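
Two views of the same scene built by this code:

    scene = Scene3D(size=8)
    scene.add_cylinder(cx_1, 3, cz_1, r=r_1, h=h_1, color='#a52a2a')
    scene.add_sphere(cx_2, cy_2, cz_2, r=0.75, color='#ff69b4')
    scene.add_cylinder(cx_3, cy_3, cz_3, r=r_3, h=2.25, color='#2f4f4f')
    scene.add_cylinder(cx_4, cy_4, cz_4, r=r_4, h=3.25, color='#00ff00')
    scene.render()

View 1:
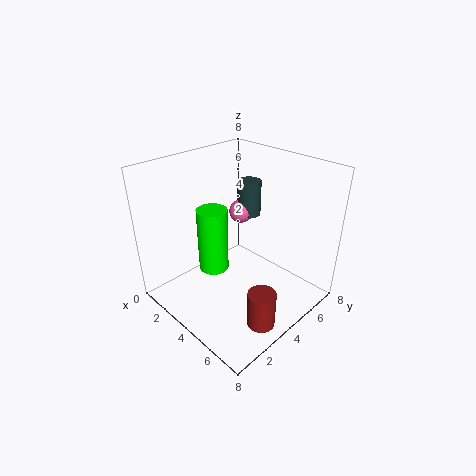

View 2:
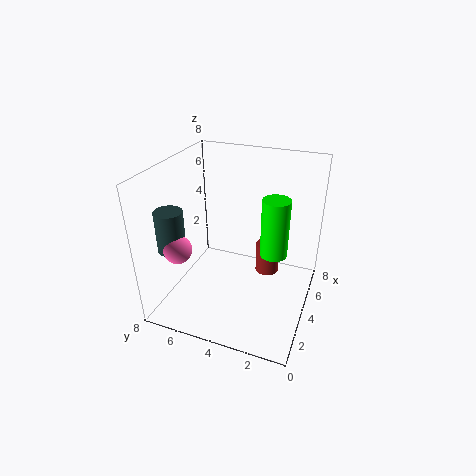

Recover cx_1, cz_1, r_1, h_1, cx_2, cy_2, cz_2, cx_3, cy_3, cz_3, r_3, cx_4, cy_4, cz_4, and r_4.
cx_1 = 6.75, cz_1 = 0.25, r_1 = 0.75, h_1 = 2, cx_2 = 1.75, cy_2 = 6.5, cz_2 = 4, cx_3 = 2, cy_3 = 7, cz_3 = 3.75, r_3 = 0.75, cx_4 = 4.25, cy_4 = 2, cz_4 = 3.25, r_4 = 0.75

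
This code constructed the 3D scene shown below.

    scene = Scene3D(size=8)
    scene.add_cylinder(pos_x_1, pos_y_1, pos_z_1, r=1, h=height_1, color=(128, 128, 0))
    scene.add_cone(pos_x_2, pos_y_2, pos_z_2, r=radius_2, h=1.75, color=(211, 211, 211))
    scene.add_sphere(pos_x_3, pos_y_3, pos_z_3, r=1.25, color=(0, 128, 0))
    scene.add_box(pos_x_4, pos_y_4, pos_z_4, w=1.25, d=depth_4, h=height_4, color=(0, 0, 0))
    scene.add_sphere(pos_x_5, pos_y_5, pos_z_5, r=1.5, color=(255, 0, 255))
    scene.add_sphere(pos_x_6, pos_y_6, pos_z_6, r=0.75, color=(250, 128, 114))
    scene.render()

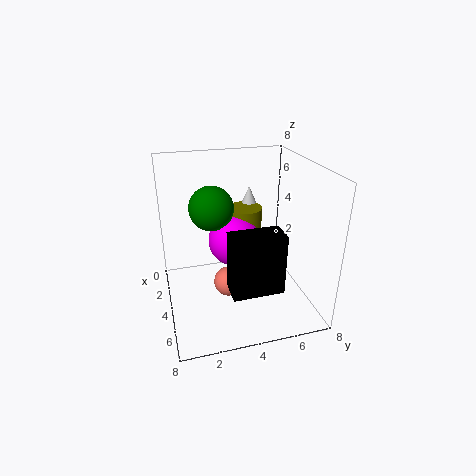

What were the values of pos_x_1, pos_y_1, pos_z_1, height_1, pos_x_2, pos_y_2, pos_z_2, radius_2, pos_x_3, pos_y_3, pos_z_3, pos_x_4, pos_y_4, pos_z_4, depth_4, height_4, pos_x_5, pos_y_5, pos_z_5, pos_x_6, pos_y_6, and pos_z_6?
pos_x_1 = 2.75, pos_y_1 = 4.75, pos_z_1 = 3.75, height_1 = 1.5, pos_x_2 = 2, pos_y_2 = 5.25, pos_z_2 = 4.5, radius_2 = 0.75, pos_x_3 = 3, pos_y_3 = 2.75, pos_z_3 = 5.5, pos_x_4 = 6.5, pos_y_4 = 2.75, pos_z_4 = 2.75, depth_4 = 2.5, height_4 = 3, pos_x_5 = 3.25, pos_y_5 = 4, pos_z_5 = 3.5, pos_x_6 = 5.75, pos_y_6 = 3, pos_z_6 = 2.5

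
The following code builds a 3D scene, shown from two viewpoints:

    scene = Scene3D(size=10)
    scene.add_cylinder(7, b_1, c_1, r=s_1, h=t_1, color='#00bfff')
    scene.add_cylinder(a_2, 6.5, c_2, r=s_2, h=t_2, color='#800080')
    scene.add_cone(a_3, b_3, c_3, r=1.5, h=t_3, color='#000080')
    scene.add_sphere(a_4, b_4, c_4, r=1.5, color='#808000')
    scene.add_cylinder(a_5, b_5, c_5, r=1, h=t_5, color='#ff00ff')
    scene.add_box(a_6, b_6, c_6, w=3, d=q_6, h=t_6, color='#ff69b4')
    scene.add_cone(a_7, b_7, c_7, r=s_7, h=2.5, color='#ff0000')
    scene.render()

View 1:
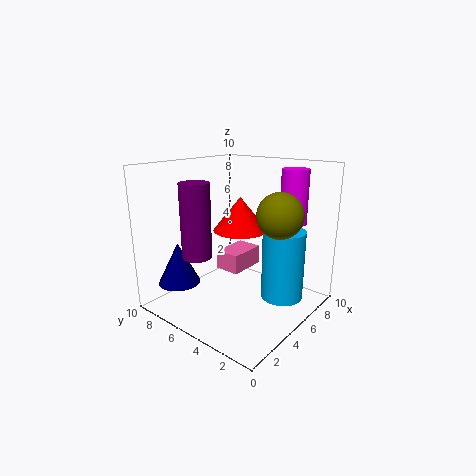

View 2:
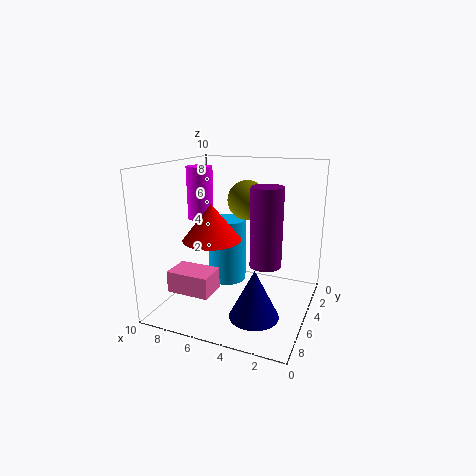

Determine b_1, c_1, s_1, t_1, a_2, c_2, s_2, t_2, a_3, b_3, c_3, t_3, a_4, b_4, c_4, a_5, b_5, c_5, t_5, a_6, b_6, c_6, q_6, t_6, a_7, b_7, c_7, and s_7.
b_1 = 2.5; c_1 = 0.5; s_1 = 1.5; t_1 = 5; a_2 = 2.5; c_2 = 4; s_2 = 1; t_2 = 5; a_3 = 2.5; b_3 = 8.5; c_3 = 1.5; t_3 = 3; a_4 = 5.5; b_4 = 2; c_4 = 7; a_5 = 9; b_5 = 3; c_5 = 5.5; t_5 = 4; a_6 = 6; b_6 = 6; c_6 = 1.5; q_6 = 2; t_6 = 1.5; a_7 = 6.5; b_7 = 6; c_7 = 5; s_7 = 2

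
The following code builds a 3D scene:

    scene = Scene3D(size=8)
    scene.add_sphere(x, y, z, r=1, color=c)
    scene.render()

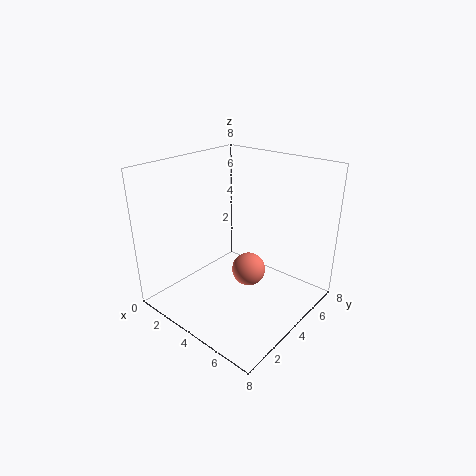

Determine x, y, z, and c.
x = 4
y = 5
z = 1.5
c = 'salmon'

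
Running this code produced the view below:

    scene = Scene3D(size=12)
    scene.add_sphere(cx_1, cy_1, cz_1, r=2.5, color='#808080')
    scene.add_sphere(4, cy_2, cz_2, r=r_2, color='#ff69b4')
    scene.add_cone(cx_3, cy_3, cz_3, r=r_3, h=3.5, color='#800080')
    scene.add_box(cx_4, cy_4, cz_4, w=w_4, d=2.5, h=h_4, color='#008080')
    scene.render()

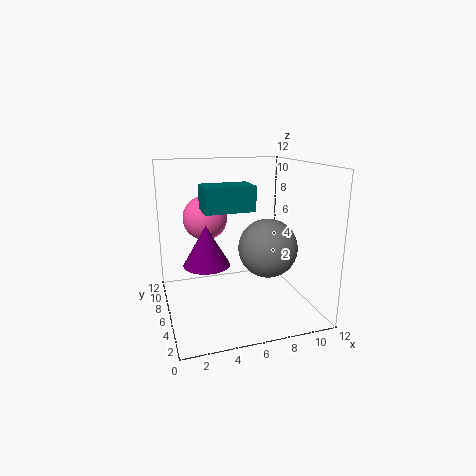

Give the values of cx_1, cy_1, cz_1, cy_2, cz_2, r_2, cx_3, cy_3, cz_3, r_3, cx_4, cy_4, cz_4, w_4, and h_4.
cx_1 = 8.5, cy_1 = 5.5, cz_1 = 5, cy_2 = 9.5, cz_2 = 7, r_2 = 2, cx_3 = 3.5, cy_3 = 7, cz_3 = 3.5, r_3 = 2, cx_4 = 3, cy_4 = 4.5, cz_4 = 8.5, w_4 = 4, h_4 = 2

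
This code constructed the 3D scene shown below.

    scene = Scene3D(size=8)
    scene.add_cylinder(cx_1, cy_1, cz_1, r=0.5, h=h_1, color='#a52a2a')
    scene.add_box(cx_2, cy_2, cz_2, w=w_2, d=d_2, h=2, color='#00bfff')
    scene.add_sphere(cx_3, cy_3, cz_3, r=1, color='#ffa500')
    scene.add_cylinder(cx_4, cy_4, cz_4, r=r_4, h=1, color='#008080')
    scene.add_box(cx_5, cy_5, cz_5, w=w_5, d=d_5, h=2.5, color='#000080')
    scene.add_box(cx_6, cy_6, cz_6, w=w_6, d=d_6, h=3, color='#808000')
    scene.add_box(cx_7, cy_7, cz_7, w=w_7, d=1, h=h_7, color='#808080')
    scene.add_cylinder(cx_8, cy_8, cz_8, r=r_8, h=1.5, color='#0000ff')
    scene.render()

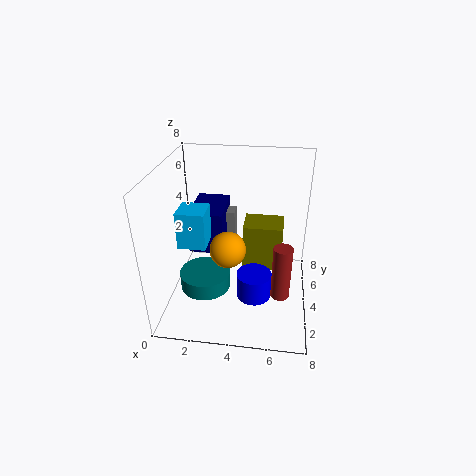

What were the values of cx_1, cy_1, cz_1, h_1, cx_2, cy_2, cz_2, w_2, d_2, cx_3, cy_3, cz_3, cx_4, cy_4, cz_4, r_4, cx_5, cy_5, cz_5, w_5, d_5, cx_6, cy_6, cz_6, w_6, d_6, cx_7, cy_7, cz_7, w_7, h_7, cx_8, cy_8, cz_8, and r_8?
cx_1 = 6.5, cy_1 = 2.5, cz_1 = 1.5, h_1 = 3, cx_2 = 1, cy_2 = 2.5, cz_2 = 4, w_2 = 1.5, d_2 = 1.5, cx_3 = 3.5, cy_3 = 3.5, cz_3 = 3.5, cx_4 = 2, cy_4 = 4, cz_4 = 0.5, r_4 = 1.5, cx_5 = 1, cy_5 = 4.5, cz_5 = 2.5, w_5 = 2, d_5 = 3, cx_6 = 4, cy_6 = 6, cz_6 = 0.5, w_6 = 2.5, d_6 = 2, cx_7 = 2.5, cy_7 = 6, cz_7 = 1.5, w_7 = 1, h_7 = 3, cx_8 = 5, cy_8 = 3.5, cz_8 = 0.5, r_8 = 1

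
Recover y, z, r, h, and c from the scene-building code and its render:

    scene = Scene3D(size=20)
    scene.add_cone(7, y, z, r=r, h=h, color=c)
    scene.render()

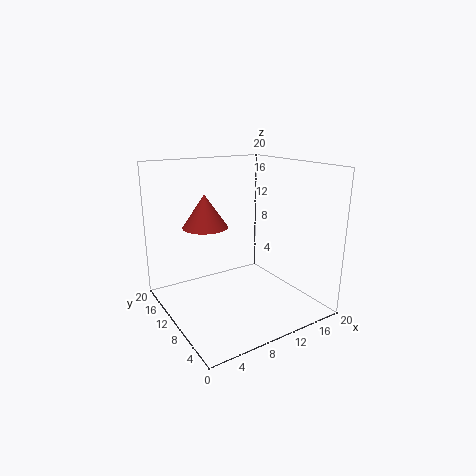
y = 14
z = 11
r = 3.25
h = 4.75
c = 'brown'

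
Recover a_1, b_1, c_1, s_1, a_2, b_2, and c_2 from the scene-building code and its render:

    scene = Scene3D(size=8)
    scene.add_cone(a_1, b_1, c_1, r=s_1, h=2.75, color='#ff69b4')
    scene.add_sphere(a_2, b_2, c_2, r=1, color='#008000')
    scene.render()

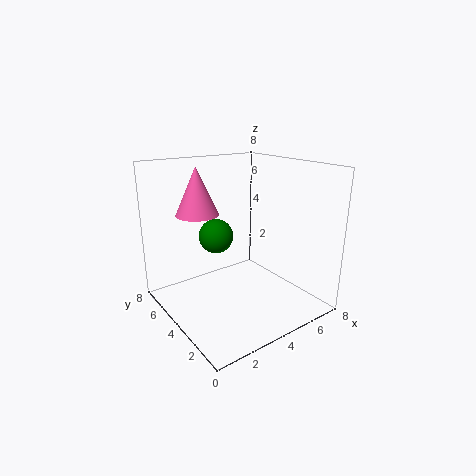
a_1 = 2.75, b_1 = 6.25, c_1 = 5, s_1 = 1.25, a_2 = 3.5, b_2 = 5.5, c_2 = 3.75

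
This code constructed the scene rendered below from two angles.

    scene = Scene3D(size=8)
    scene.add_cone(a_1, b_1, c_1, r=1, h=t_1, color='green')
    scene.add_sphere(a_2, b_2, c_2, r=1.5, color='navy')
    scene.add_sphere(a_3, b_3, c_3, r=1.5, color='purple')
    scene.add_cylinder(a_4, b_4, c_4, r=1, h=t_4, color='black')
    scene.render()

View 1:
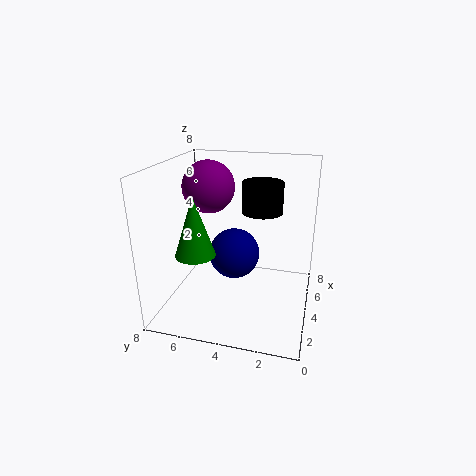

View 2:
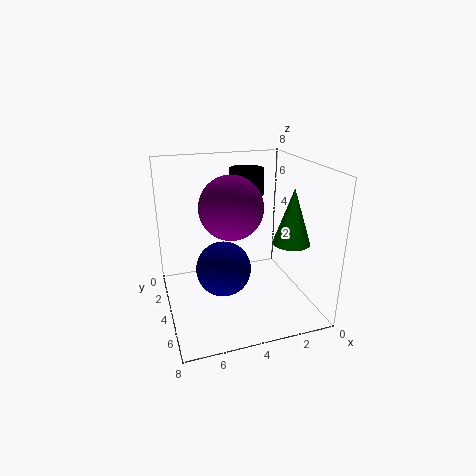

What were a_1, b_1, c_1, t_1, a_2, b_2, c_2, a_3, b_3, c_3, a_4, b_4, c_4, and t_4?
a_1 = 1.5, b_1 = 5.5, c_1 = 4, t_1 = 3, a_2 = 5, b_2 = 4.5, c_2 = 2.5, a_3 = 5, b_3 = 6, c_3 = 6.5, a_4 = 3, b_4 = 2.5, c_4 = 6, t_4 = 1.5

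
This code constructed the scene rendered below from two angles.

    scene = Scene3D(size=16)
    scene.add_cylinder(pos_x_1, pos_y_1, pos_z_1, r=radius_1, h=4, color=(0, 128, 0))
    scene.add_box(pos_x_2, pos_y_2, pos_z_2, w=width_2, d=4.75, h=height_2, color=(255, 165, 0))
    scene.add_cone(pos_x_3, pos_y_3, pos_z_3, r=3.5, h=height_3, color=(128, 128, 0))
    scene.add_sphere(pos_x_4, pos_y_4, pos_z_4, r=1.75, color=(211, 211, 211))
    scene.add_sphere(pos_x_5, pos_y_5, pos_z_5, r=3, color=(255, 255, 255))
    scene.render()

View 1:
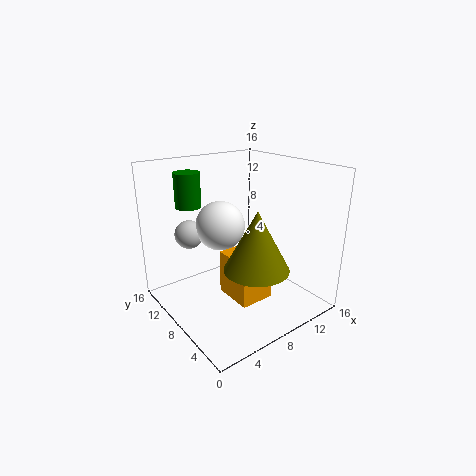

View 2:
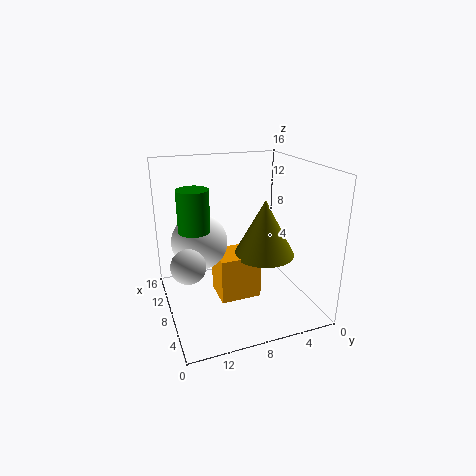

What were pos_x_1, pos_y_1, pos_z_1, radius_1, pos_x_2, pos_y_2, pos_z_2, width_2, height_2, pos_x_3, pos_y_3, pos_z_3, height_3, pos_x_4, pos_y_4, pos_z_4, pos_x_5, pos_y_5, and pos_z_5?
pos_x_1 = 5; pos_y_1 = 13.5; pos_z_1 = 10.75; radius_1 = 1.5; pos_x_2 = 7; pos_y_2 = 5.5; pos_z_2 = 0.5; width_2 = 4; height_2 = 5.25; pos_x_3 = 8; pos_y_3 = 4.75; pos_z_3 = 5.5; height_3 = 6.5; pos_x_4 = 5.25; pos_y_4 = 14.25; pos_z_4 = 7; pos_x_5 = 8.5; pos_y_5 = 12.25; pos_z_5 = 8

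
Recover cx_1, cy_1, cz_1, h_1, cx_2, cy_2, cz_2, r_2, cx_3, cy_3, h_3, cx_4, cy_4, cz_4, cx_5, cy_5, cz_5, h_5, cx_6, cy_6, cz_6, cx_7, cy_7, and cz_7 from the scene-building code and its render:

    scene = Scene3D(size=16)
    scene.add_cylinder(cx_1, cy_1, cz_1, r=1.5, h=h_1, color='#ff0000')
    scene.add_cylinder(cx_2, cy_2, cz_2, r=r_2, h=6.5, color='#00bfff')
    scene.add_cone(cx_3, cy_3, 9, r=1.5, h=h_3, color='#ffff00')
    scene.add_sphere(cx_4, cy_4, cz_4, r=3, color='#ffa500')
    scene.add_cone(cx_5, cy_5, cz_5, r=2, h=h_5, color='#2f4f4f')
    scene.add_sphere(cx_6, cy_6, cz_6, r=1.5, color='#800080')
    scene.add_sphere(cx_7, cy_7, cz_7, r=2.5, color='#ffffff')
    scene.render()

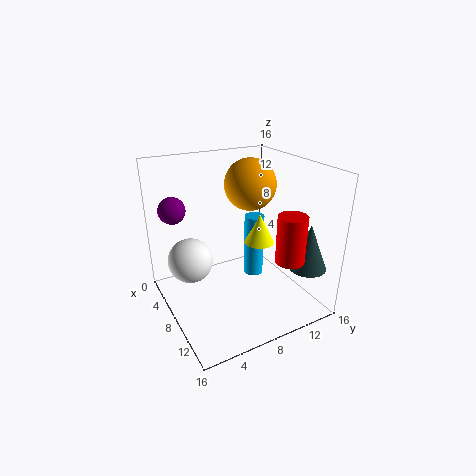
cx_1 = 13.5; cy_1 = 11; cz_1 = 7; h_1 = 5; cx_2 = 10.5; cy_2 = 8.5; cz_2 = 5; r_2 = 1; cx_3 = 11.5; cy_3 = 8.5; h_3 = 3; cx_4 = 5.5; cy_4 = 11; cz_4 = 13; cx_5 = 13.5; cy_5 = 13.5; cz_5 = 5.5; h_5 = 5; cx_6 = 4; cy_6 = 2; cz_6 = 11; cx_7 = 6; cy_7 = 3; cz_7 = 5.5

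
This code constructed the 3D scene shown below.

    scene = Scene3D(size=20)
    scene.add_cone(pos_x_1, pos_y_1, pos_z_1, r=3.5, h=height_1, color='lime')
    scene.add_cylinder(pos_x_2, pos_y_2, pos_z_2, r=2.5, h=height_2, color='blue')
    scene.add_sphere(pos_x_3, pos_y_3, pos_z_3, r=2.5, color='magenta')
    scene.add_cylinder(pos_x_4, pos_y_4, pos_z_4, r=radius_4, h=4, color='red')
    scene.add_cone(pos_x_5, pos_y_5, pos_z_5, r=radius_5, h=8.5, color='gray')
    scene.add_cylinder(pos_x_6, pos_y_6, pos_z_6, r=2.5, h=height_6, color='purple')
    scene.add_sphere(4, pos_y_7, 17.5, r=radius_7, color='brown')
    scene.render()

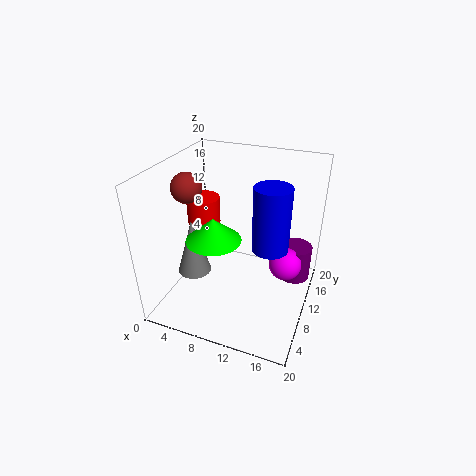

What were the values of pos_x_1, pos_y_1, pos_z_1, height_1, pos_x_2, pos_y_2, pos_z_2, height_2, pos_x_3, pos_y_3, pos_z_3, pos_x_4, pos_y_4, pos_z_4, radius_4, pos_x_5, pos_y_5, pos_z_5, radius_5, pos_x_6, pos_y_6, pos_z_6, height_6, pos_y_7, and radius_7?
pos_x_1 = 8.5; pos_y_1 = 5.5; pos_z_1 = 12; height_1 = 3; pos_x_2 = 14.5; pos_y_2 = 10.5; pos_z_2 = 9; height_2 = 9; pos_x_3 = 16; pos_y_3 = 14.5; pos_z_3 = 4; pos_x_4 = 3; pos_y_4 = 13.5; pos_z_4 = 9.5; radius_4 = 2.5; pos_x_5 = 3; pos_y_5 = 9.5; pos_z_5 = 3; radius_5 = 2.5; pos_x_6 = 17; pos_y_6 = 17; pos_z_6 = 0.5; height_6 = 5.5; pos_y_7 = 7.5; radius_7 = 2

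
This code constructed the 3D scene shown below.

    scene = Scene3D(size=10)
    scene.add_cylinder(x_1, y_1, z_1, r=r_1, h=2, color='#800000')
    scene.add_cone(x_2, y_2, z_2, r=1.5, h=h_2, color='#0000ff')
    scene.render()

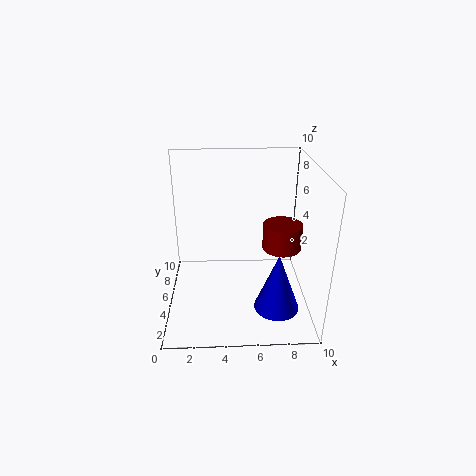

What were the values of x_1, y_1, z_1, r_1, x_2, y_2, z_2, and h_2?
x_1 = 8.5, y_1 = 7, z_1 = 3, r_1 = 1.5, x_2 = 7.5, y_2 = 2.5, z_2 = 1, h_2 = 4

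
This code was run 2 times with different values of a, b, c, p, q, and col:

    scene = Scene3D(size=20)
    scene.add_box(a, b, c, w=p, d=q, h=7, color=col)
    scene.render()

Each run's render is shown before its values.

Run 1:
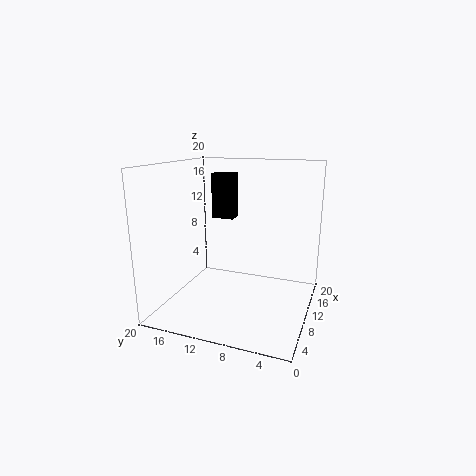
a = 15.5; b = 13; c = 11; p = 2.5; q = 3.5; col = 'black'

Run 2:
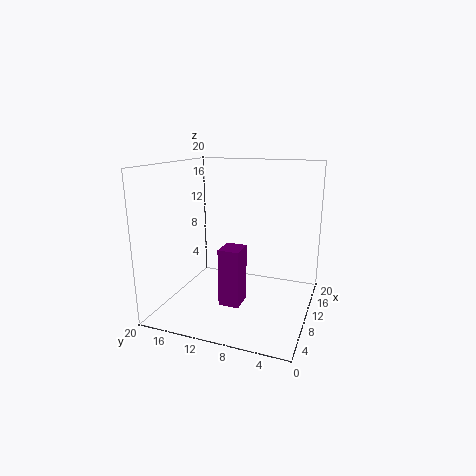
a = 2; b = 7; c = 4; p = 3; q = 2.5; col = 'purple'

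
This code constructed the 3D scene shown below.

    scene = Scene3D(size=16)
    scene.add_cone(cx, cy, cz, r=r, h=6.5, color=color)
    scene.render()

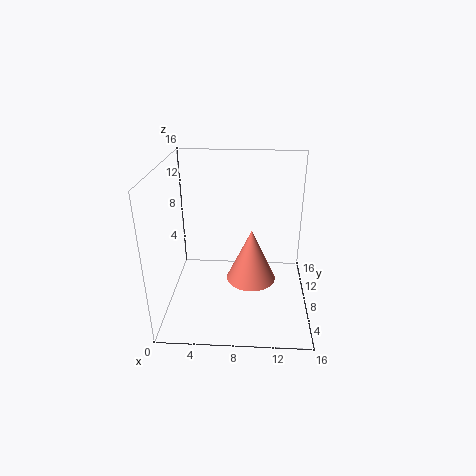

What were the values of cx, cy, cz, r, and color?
cx = 9.5
cy = 10
cz = 1.5
r = 3
color = 'salmon'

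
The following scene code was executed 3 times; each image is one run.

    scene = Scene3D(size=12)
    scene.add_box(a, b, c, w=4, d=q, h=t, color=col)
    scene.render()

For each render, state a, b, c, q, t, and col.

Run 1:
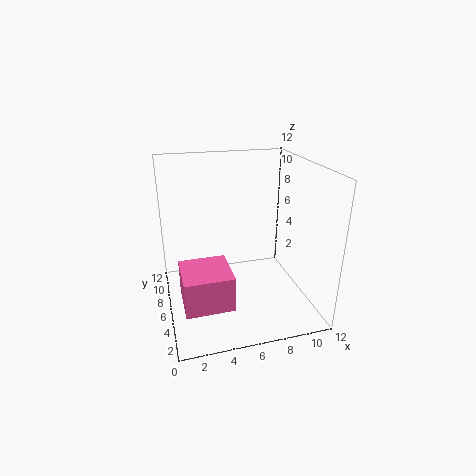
a = 1
b = 3
c = 1
q = 4
t = 3
col = 'hotpink'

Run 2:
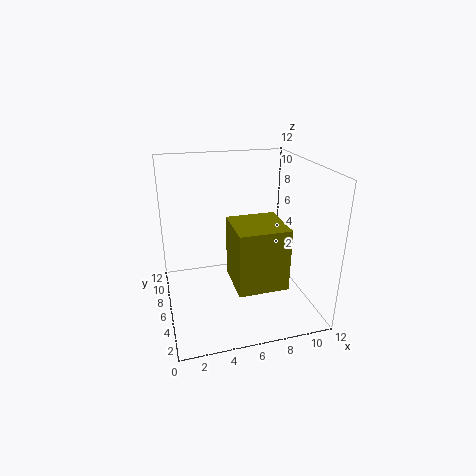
a = 5
b = 2
c = 3
q = 4
t = 5
col = 'olive'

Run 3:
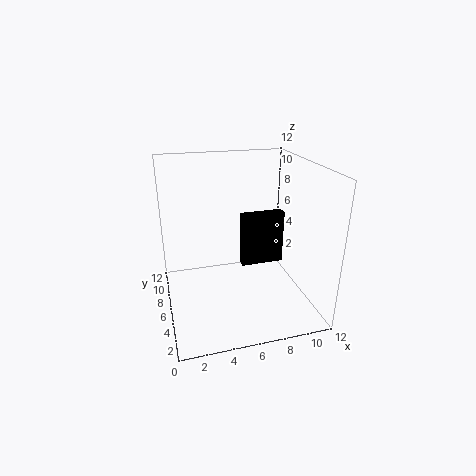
a = 7
b = 8
c = 2
q = 1
t = 5
col = 'black'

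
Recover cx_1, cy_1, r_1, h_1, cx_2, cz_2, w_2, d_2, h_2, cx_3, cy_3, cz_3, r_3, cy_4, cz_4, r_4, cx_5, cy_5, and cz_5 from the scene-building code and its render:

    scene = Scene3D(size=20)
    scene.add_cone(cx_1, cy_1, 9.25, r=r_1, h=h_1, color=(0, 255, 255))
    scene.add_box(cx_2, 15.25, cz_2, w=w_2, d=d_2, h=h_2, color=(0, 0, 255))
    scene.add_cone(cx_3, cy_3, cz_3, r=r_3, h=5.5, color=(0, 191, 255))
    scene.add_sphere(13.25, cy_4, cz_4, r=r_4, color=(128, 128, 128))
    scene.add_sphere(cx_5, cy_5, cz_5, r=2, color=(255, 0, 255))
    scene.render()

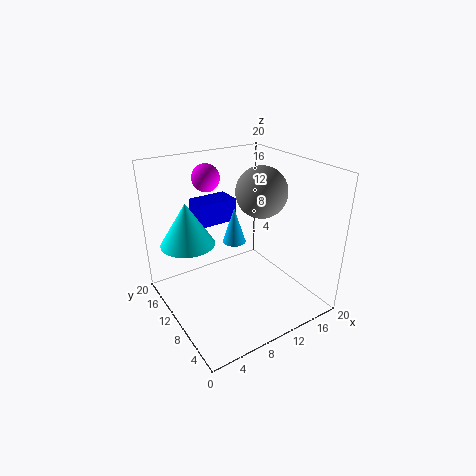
cx_1 = 4, cy_1 = 13.5, r_1 = 3.75, h_1 = 6, cx_2 = 7, cz_2 = 10, w_2 = 6, d_2 = 3.75, h_2 = 3.5, cx_3 = 11.75, cy_3 = 13.75, cz_3 = 7.25, r_3 = 1.75, cy_4 = 9.25, cz_4 = 16.25, r_4 = 3.5, cx_5 = 8.5, cy_5 = 16, cz_5 = 17.25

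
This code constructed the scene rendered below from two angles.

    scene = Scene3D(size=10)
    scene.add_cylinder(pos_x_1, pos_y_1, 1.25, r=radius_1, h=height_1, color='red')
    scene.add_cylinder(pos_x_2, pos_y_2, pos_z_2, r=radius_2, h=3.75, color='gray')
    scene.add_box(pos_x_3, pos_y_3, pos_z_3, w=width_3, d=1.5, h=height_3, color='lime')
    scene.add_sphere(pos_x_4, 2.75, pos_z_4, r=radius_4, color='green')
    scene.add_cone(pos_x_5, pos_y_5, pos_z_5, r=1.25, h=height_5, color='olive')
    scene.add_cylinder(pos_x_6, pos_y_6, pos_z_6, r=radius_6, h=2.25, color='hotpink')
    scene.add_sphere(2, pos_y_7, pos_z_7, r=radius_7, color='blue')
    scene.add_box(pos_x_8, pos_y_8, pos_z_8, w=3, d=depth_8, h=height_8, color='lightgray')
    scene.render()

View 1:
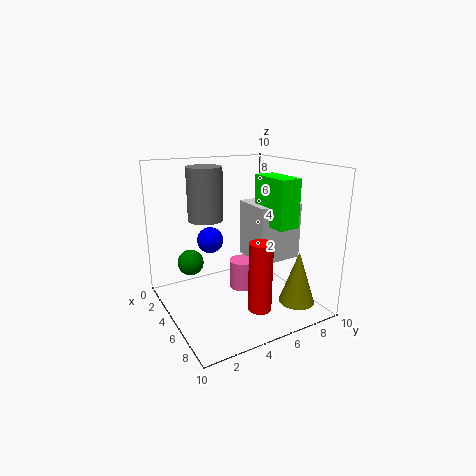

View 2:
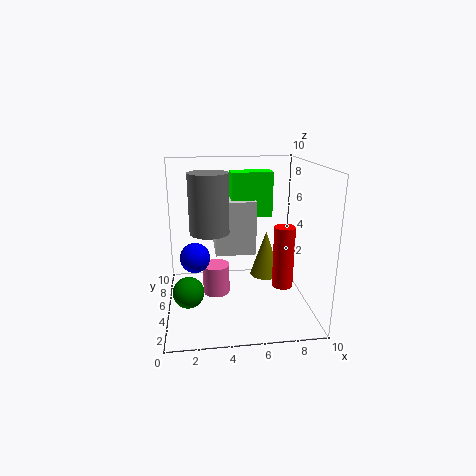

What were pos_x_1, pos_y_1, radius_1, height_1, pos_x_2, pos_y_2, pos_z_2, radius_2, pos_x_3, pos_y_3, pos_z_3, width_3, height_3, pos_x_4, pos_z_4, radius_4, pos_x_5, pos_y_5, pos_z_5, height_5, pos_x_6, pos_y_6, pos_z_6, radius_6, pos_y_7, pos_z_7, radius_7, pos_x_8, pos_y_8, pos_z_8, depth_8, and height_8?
pos_x_1 = 8.25, pos_y_1 = 4.75, radius_1 = 0.75, height_1 = 4.5, pos_x_2 = 3, pos_y_2 = 3.5, pos_z_2 = 6, radius_2 = 1.25, pos_x_3 = 4.75, pos_y_3 = 6.5, pos_z_3 = 6, width_3 = 3, height_3 = 3.25, pos_x_4 = 1.5, pos_z_4 = 2.25, radius_4 = 1, pos_x_5 = 7.75, pos_y_5 = 8.25, pos_z_5 = 0.5, height_5 = 3.75, pos_x_6 = 3.5, pos_y_6 = 6.25, pos_z_6 = 0.25, radius_6 = 1, pos_y_7 = 4.25, pos_z_7 = 4, radius_7 = 1, pos_x_8 = 3.5, pos_y_8 = 6, pos_z_8 = 3.25, depth_8 = 3.25, height_8 = 4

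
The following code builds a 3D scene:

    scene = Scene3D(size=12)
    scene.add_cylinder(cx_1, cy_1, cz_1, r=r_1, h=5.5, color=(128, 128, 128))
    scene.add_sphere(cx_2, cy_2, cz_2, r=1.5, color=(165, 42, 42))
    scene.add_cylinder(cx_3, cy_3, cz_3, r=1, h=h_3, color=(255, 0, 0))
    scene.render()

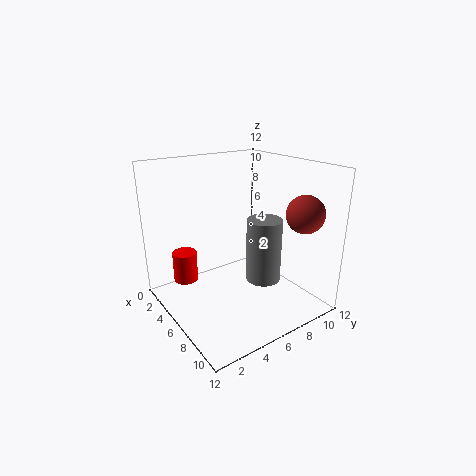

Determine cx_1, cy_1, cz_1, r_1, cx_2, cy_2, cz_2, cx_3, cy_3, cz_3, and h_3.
cx_1 = 7
cy_1 = 8
cz_1 = 2
r_1 = 1.5
cx_2 = 10
cy_2 = 9.5
cz_2 = 8.5
cx_3 = 4
cy_3 = 2
cz_3 = 2.5
h_3 = 2.5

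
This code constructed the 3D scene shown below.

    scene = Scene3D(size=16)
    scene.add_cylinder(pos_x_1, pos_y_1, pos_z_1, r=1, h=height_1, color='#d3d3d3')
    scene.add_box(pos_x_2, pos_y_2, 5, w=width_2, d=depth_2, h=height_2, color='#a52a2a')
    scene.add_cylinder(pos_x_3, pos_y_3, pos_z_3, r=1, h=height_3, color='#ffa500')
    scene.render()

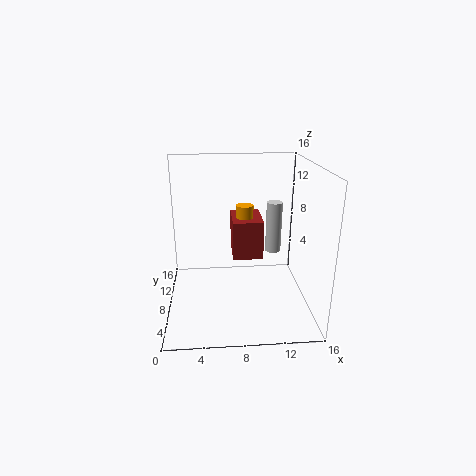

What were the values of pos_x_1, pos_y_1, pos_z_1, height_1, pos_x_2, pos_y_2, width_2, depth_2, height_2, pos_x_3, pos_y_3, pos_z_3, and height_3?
pos_x_1 = 13, pos_y_1 = 13, pos_z_1 = 4, height_1 = 6.5, pos_x_2 = 7.5, pos_y_2 = 8.5, width_2 = 3.5, depth_2 = 5, height_2 = 4.5, pos_x_3 = 9, pos_y_3 = 10.5, pos_z_3 = 8.5, height_3 = 2.5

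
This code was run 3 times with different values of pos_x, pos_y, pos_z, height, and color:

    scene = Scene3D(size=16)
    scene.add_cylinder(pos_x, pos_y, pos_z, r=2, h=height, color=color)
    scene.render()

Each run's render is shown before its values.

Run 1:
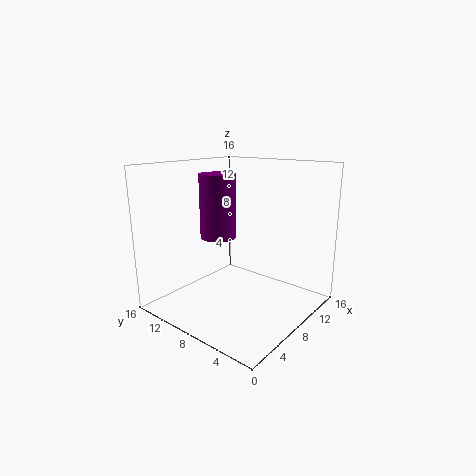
pos_x = 7, pos_y = 10, pos_z = 8, height = 7, color = 'purple'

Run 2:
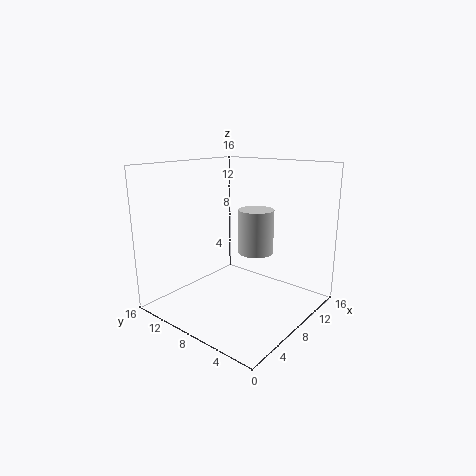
pos_x = 10, pos_y = 7, pos_z = 6, height = 5, color = 'lightgray'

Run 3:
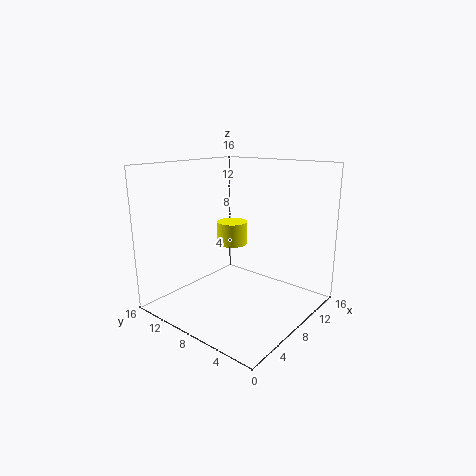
pos_x = 13, pos_y = 13, pos_z = 5, height = 3, color = 'yellow'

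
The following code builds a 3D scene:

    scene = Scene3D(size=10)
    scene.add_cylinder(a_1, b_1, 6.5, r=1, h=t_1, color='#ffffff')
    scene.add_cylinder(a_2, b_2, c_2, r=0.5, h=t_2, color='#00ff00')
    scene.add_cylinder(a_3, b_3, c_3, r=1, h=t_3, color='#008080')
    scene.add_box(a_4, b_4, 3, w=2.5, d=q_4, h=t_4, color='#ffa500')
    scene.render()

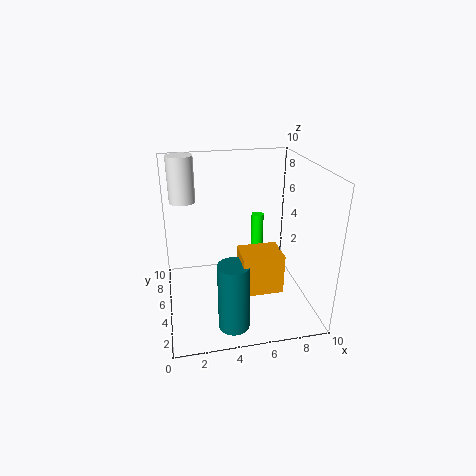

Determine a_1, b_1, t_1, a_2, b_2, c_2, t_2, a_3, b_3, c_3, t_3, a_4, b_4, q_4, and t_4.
a_1 = 1.5; b_1 = 9; t_1 = 3.5; a_2 = 7.5; b_2 = 9; c_2 = 1.5; t_2 = 3.5; a_3 = 4; b_3 = 1.5; c_3 = 0.5; t_3 = 4.5; a_4 = 4.5; b_4 = 1; q_4 = 2; t_4 = 2.5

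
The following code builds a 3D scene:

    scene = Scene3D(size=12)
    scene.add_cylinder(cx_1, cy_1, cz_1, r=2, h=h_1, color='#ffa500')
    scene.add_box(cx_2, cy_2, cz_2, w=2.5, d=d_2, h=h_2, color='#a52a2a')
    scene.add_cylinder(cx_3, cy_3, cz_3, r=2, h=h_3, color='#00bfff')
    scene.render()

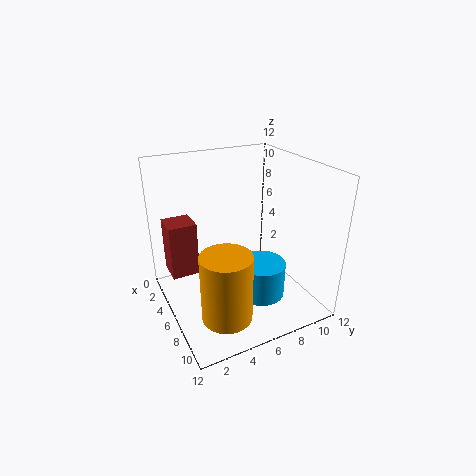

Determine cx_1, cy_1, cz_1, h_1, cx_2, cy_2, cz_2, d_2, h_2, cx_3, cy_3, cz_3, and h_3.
cx_1 = 9; cy_1 = 3.5; cz_1 = 1; h_1 = 5.5; cx_2 = 0.5; cy_2 = 1; cz_2 = 1.5; d_2 = 2.5; h_2 = 5; cx_3 = 7.5; cy_3 = 7.5; cz_3 = 1; h_3 = 3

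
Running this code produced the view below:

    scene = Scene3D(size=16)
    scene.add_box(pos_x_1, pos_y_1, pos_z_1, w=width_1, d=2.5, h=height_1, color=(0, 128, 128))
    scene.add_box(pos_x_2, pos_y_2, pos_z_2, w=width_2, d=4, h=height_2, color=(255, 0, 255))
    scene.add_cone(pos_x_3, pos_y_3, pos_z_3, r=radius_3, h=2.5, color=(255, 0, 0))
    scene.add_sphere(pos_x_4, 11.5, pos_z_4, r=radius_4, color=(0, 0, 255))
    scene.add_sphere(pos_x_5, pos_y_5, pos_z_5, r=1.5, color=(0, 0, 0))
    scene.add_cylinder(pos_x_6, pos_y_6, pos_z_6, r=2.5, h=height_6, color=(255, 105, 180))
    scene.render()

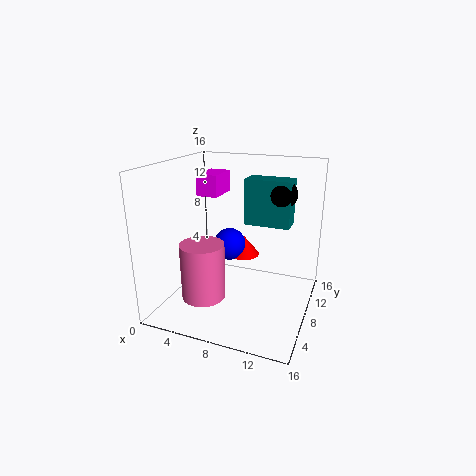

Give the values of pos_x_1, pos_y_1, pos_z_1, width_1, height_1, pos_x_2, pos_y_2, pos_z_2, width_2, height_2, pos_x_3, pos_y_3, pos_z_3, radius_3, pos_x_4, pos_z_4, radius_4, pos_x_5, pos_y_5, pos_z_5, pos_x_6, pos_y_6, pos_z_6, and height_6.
pos_x_1 = 8.5, pos_y_1 = 8.5, pos_z_1 = 9.5, width_1 = 5, height_1 = 5, pos_x_2 = 2.5, pos_y_2 = 9, pos_z_2 = 12, width_2 = 2.5, height_2 = 2.5, pos_x_3 = 7, pos_y_3 = 12.5, pos_z_3 = 4, radius_3 = 2, pos_x_4 = 5.5, pos_z_4 = 5.5, radius_4 = 2, pos_x_5 = 12.5, pos_y_5 = 9.5, pos_z_5 = 13, pos_x_6 = 4.5, pos_y_6 = 6, pos_z_6 = 1, height_6 = 6.5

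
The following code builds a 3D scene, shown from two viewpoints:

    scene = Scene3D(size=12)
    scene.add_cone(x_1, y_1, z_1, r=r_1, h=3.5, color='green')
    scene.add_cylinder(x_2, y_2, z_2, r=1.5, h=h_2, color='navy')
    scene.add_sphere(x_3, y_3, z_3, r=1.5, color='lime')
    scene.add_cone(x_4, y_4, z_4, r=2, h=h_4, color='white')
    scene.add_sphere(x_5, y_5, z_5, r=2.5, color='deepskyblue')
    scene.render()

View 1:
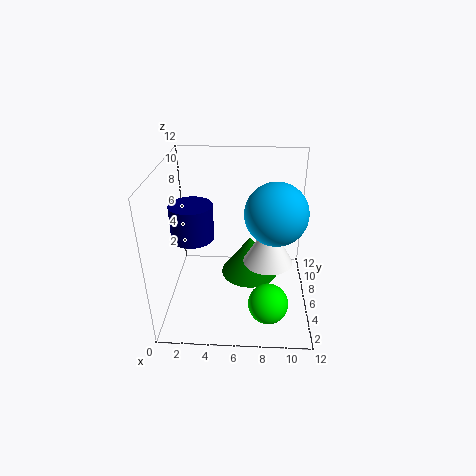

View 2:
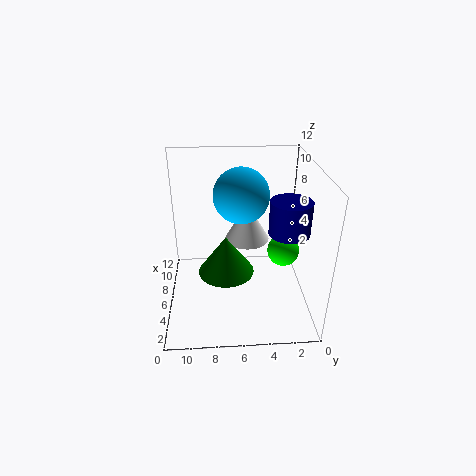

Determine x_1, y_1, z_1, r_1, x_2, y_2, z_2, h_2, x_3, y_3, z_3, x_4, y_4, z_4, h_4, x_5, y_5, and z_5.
x_1 = 7, y_1 = 7, z_1 = 2, r_1 = 2.5, x_2 = 3, y_2 = 2.5, z_2 = 8, h_2 = 2.5, x_3 = 8.5, y_3 = 1.5, z_3 = 3, x_4 = 8.5, y_4 = 5, z_4 = 4.5, h_4 = 3.5, x_5 = 9, y_5 = 5.5, z_5 = 8.5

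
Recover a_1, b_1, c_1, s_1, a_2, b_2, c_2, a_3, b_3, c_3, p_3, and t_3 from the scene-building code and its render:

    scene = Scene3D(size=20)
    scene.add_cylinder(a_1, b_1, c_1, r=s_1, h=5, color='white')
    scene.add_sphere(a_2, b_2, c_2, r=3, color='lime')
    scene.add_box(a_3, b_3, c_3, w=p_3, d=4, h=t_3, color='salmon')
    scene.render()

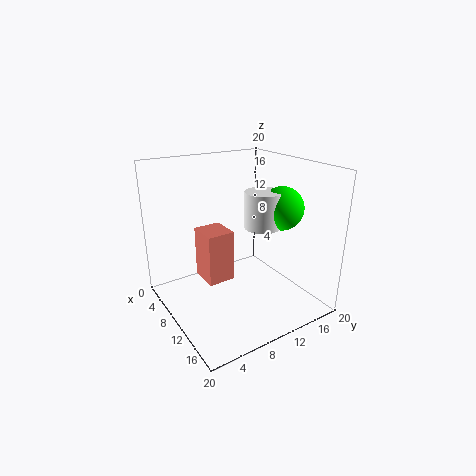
a_1 = 11.5; b_1 = 13; c_1 = 11.5; s_1 = 2.5; a_2 = 12.5; b_2 = 15.5; c_2 = 14; a_3 = 4.5; b_3 = 6; c_3 = 3; p_3 = 4.5; t_3 = 7.5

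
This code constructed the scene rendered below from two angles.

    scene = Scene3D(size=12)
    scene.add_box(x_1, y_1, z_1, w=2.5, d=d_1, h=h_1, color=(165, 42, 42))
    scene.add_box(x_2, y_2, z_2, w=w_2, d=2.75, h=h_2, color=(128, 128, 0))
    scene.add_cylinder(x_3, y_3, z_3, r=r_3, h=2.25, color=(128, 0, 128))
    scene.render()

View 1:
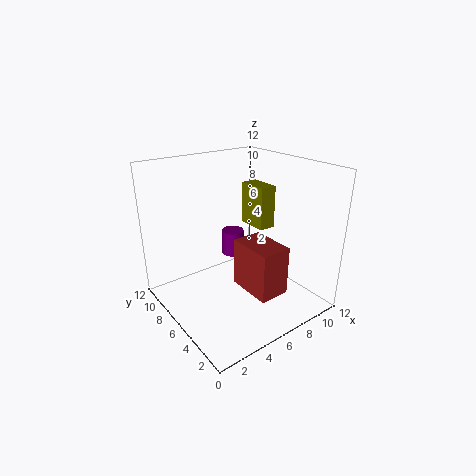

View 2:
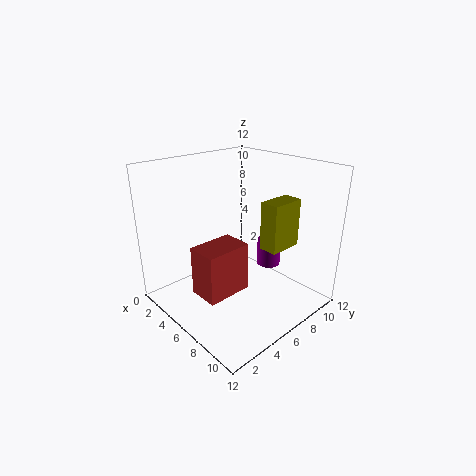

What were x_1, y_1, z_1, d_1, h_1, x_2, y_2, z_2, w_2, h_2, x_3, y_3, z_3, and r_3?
x_1 = 5.25, y_1 = 1.75, z_1 = 2.25, d_1 = 3.75, h_1 = 4, x_2 = 8.5, y_2 = 6, z_2 = 6, w_2 = 1.5, h_2 = 3.75, x_3 = 7.25, y_3 = 8.5, z_3 = 3.25, r_3 = 1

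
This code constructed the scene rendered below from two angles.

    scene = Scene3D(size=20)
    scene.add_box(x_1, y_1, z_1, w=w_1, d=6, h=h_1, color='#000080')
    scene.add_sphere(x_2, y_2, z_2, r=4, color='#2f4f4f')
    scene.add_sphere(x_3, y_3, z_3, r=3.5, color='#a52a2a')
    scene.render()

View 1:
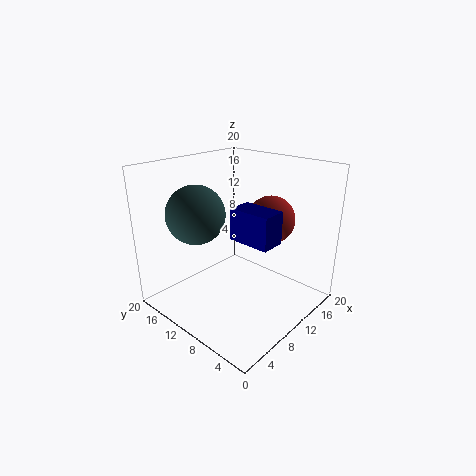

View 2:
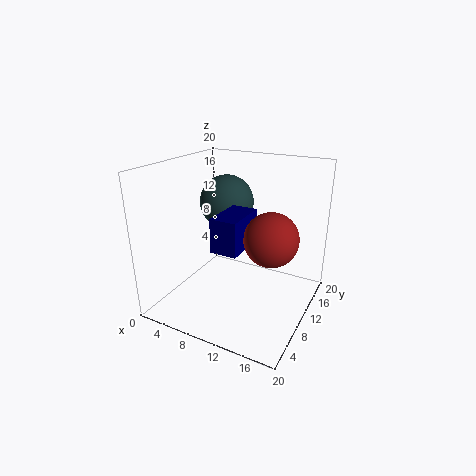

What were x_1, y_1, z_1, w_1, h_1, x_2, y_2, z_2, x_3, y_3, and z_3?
x_1 = 9; y_1 = 4.5; z_1 = 10; w_1 = 3.5; h_1 = 4.5; x_2 = 6; y_2 = 14; z_2 = 13.5; x_3 = 15.5; y_3 = 8.5; z_3 = 11.5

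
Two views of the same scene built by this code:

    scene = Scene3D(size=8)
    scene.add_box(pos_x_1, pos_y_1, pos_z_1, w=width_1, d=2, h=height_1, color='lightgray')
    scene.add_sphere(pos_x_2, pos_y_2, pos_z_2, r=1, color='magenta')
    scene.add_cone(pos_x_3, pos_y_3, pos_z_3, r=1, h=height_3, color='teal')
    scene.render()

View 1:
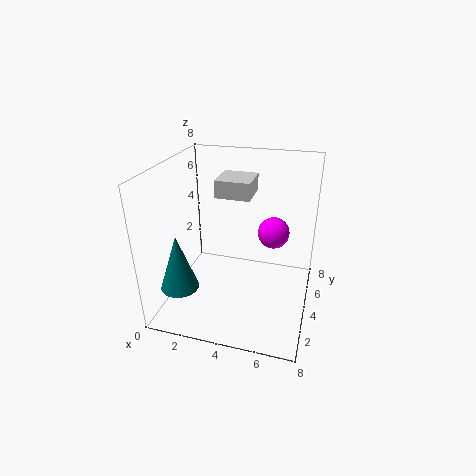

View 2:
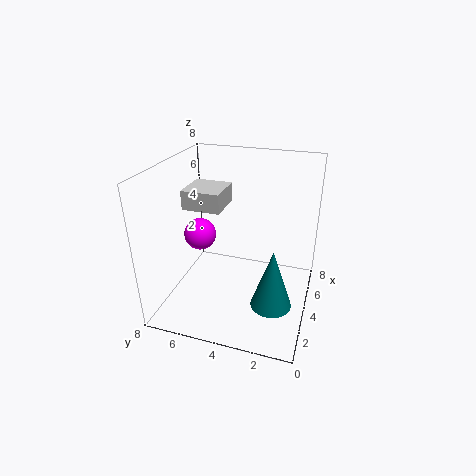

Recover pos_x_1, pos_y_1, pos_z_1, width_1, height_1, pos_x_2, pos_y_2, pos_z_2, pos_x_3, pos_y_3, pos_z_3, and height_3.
pos_x_1 = 2.5; pos_y_1 = 4.5; pos_z_1 = 6; width_1 = 2; height_1 = 1; pos_x_2 = 5.5; pos_y_2 = 7; pos_z_2 = 3; pos_x_3 = 1.5; pos_y_3 = 1.5; pos_z_3 = 2; height_3 = 3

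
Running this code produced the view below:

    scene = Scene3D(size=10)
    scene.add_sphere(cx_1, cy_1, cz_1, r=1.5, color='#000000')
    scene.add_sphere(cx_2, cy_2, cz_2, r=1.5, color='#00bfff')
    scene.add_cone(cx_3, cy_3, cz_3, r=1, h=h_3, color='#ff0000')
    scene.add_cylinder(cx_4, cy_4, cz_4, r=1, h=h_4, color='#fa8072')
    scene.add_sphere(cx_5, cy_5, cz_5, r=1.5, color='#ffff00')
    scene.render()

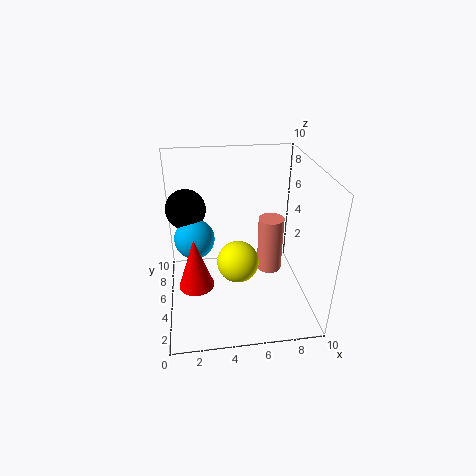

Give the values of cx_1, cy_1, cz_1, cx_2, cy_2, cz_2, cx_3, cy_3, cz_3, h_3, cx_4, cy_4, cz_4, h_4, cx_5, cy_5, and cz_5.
cx_1 = 1.5; cy_1 = 8; cz_1 = 6; cx_2 = 2; cy_2 = 7; cz_2 = 4; cx_3 = 2; cy_3 = 1; cz_3 = 4.5; h_3 = 3; cx_4 = 8; cy_4 = 7.5; cz_4 = 0.5; h_4 = 4.5; cx_5 = 5; cy_5 = 5; cz_5 = 3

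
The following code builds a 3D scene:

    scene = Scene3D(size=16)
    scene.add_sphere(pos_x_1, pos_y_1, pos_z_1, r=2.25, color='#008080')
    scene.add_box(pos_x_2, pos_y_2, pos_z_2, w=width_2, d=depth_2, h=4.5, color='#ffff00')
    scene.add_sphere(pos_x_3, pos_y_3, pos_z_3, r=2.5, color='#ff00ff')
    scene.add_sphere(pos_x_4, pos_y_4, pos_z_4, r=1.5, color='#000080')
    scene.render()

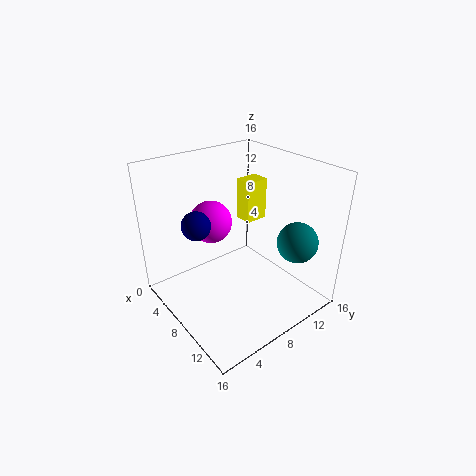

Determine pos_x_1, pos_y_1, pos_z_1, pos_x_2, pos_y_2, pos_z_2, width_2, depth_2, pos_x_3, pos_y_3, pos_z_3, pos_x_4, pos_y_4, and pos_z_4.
pos_x_1 = 12.5, pos_y_1 = 12.75, pos_z_1 = 7.75, pos_x_2 = 6.5, pos_y_2 = 9, pos_z_2 = 9.75, width_2 = 2, depth_2 = 2.5, pos_x_3 = 3.75, pos_y_3 = 7.25, pos_z_3 = 8.5, pos_x_4 = 7.25, pos_y_4 = 3.25, pos_z_4 = 10.75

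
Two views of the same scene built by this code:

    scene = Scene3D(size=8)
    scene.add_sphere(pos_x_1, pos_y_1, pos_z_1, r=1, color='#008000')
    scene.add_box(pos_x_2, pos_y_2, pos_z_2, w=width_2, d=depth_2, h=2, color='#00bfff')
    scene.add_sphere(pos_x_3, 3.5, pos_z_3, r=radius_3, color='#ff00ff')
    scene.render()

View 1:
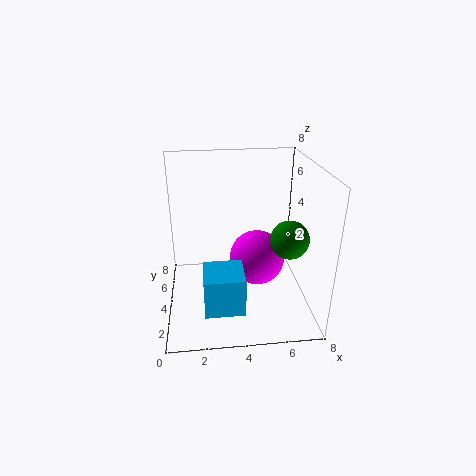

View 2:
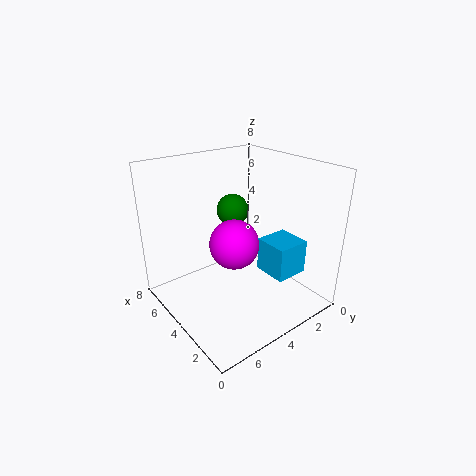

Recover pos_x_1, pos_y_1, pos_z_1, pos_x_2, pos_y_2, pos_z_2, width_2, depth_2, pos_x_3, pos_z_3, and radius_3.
pos_x_1 = 6.5
pos_y_1 = 2.5
pos_z_1 = 4.5
pos_x_2 = 2
pos_y_2 = 0.5
pos_z_2 = 1.5
width_2 = 2
depth_2 = 2
pos_x_3 = 5
pos_z_3 = 3
radius_3 = 1.5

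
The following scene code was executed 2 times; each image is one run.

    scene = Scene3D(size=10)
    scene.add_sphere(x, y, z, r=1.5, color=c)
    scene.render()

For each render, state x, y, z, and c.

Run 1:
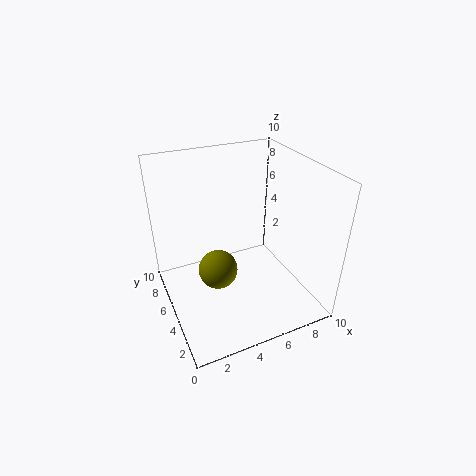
x = 4; y = 6.5; z = 1.5; c = 'olive'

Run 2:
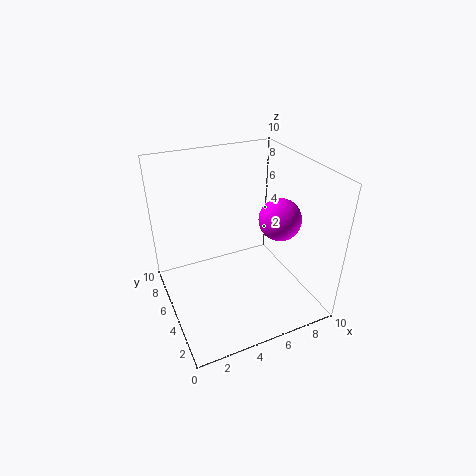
x = 8; y = 4.5; z = 6; c = 'magenta'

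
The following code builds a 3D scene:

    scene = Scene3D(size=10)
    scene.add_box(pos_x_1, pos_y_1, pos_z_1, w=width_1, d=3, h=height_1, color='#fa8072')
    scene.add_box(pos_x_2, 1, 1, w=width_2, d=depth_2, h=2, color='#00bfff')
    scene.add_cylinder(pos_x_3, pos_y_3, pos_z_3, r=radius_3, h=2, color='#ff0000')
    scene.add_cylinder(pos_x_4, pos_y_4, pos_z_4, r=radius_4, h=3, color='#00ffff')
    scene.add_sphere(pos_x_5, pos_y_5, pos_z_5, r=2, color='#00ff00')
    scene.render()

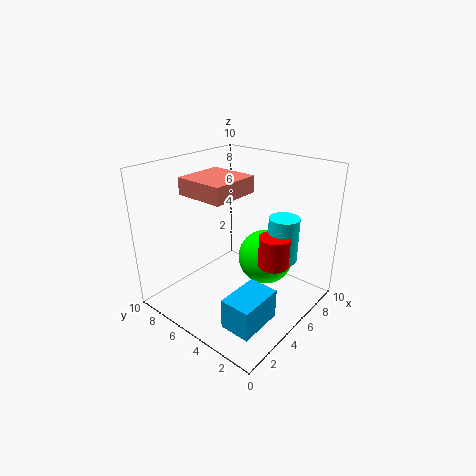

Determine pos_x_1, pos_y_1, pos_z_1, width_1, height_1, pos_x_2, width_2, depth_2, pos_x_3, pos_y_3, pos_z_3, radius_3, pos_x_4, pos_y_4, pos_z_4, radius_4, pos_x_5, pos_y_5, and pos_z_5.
pos_x_1 = 1, pos_y_1 = 3, pos_z_1 = 9, width_1 = 3, height_1 = 1, pos_x_2 = 1, width_2 = 3, depth_2 = 2, pos_x_3 = 5, pos_y_3 = 2, pos_z_3 = 4, radius_3 = 1, pos_x_4 = 6, pos_y_4 = 2, pos_z_4 = 4, radius_4 = 1, pos_x_5 = 7, pos_y_5 = 4, pos_z_5 = 3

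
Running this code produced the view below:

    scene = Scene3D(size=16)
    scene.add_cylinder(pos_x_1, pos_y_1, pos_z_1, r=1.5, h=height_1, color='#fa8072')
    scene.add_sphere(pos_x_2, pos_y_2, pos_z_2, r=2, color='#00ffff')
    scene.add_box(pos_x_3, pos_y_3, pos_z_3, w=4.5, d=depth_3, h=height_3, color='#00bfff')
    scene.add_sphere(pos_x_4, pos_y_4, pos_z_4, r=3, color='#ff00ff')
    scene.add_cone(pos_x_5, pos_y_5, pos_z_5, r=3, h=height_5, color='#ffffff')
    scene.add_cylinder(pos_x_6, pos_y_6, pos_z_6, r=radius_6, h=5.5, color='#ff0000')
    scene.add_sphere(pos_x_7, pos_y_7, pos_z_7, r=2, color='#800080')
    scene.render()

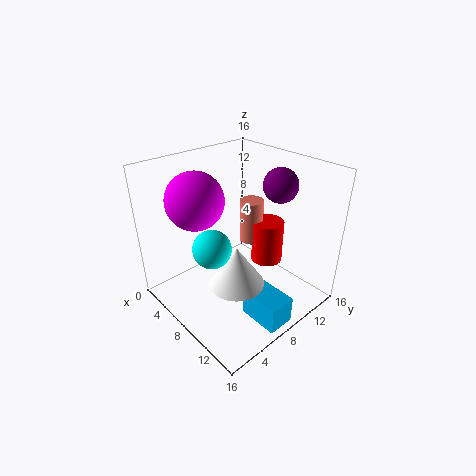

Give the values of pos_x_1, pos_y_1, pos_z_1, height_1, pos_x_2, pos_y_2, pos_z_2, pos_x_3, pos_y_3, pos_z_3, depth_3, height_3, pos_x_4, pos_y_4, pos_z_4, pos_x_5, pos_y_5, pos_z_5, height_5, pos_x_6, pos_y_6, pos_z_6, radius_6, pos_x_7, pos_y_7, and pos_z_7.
pos_x_1 = 5, pos_y_1 = 13, pos_z_1 = 4.5, height_1 = 5.5, pos_x_2 = 8.5, pos_y_2 = 4, pos_z_2 = 8.5, pos_x_3 = 11, pos_y_3 = 6, pos_z_3 = 0.5, depth_3 = 3, height_3 = 3, pos_x_4 = 6, pos_y_4 = 4, pos_z_4 = 13, pos_x_5 = 10, pos_y_5 = 6, pos_z_5 = 4, height_5 = 4.5, pos_x_6 = 7, pos_y_6 = 14, pos_z_6 = 2, radius_6 = 2, pos_x_7 = 9, pos_y_7 = 13.5, pos_z_7 = 13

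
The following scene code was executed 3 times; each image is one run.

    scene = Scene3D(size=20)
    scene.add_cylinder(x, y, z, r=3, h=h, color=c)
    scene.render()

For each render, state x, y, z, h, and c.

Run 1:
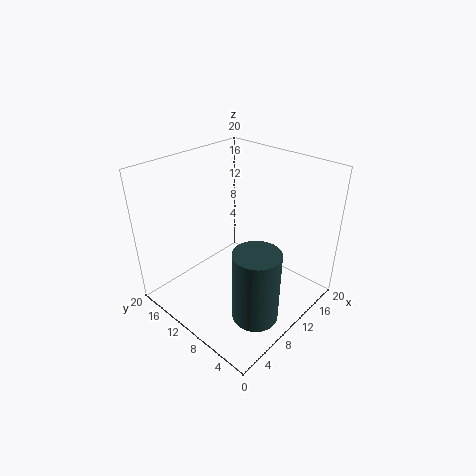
x = 6.5, y = 3.75, z = 2.25, h = 9.75, c = 'darkslategray'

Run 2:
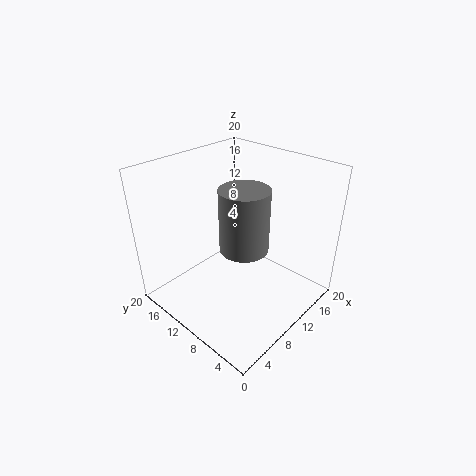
x = 7, y = 6.25, z = 11.5, h = 7.75, c = 'gray'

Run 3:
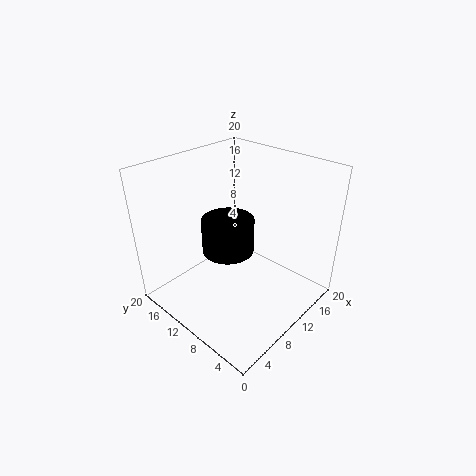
x = 4.75, y = 6.75, z = 12.25, h = 4, c = 'black'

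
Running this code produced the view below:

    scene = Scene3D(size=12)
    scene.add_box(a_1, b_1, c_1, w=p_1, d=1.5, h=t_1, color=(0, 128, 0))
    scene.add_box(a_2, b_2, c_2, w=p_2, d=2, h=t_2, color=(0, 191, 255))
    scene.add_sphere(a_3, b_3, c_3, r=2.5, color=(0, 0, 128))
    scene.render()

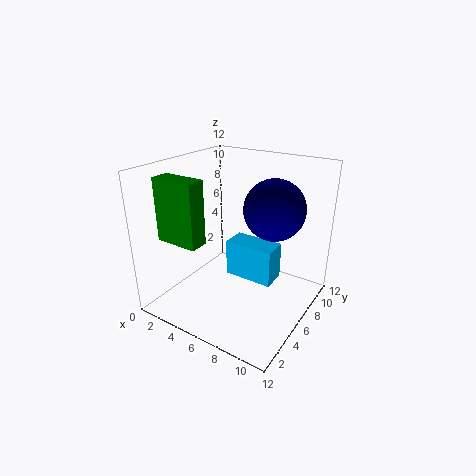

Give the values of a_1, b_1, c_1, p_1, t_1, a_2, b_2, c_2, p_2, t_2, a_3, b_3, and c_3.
a_1 = 1.5, b_1 = 1.5, c_1 = 6.5, p_1 = 3.5, t_1 = 5, a_2 = 5.5, b_2 = 5, c_2 = 3, p_2 = 4, t_2 = 3, a_3 = 8.5, b_3 = 7.5, c_3 = 8.5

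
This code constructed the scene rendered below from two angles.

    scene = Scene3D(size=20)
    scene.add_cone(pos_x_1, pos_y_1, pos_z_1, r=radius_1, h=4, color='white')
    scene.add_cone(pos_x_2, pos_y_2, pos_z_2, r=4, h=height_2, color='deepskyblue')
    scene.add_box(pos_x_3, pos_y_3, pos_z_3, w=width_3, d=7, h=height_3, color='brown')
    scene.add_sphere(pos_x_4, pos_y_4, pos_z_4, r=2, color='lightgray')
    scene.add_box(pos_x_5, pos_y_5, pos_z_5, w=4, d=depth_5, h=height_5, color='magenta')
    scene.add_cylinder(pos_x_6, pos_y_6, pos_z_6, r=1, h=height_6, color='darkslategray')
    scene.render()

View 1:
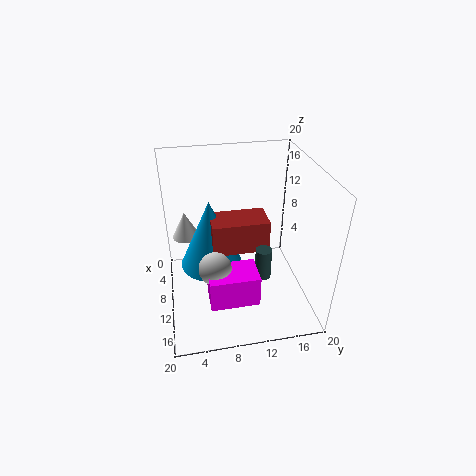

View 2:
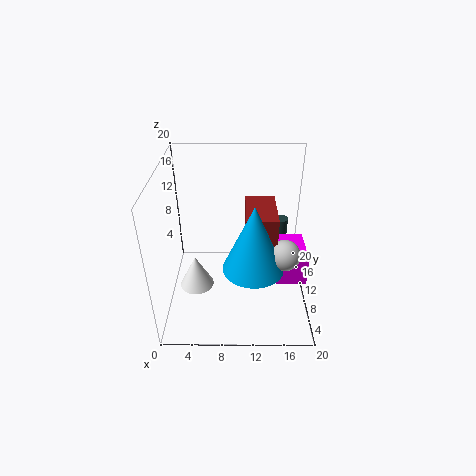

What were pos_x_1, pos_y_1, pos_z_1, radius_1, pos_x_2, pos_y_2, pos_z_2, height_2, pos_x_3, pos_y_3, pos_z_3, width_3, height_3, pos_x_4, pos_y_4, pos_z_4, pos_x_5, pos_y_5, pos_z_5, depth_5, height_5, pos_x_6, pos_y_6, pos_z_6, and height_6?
pos_x_1 = 5, pos_y_1 = 3, pos_z_1 = 8, radius_1 = 2, pos_x_2 = 12, pos_y_2 = 6, pos_z_2 = 8, height_2 = 9, pos_x_3 = 11, pos_y_3 = 6, pos_z_3 = 11, width_3 = 4, height_3 = 4, pos_x_4 = 16, pos_y_4 = 6, pos_z_4 = 10, pos_x_5 = 15, pos_y_5 = 5, pos_z_5 = 6, depth_5 = 6, height_5 = 4, pos_x_6 = 16, pos_y_6 = 12, pos_z_6 = 8, height_6 = 4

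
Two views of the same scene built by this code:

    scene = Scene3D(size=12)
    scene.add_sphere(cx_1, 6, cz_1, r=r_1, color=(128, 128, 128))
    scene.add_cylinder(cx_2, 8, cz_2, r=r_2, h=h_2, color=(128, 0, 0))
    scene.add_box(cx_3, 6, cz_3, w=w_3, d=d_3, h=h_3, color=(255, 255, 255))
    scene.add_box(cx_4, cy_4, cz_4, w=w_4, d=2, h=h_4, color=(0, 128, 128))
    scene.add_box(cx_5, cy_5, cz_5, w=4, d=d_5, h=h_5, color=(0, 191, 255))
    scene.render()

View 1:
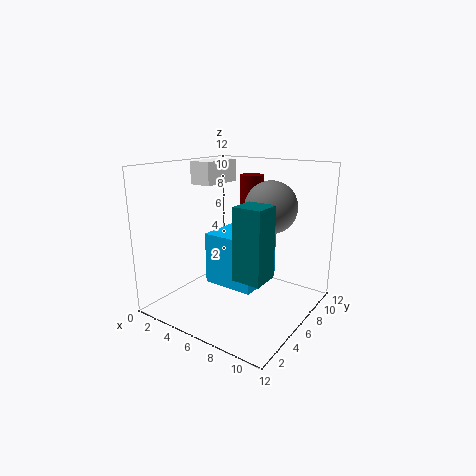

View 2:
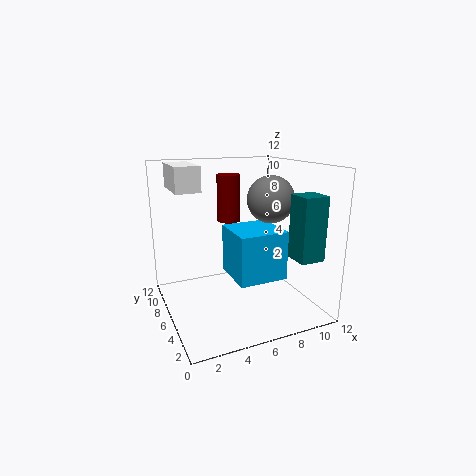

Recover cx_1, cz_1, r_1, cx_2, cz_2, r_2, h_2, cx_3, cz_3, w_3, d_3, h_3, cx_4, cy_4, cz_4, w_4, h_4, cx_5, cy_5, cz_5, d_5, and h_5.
cx_1 = 9
cz_1 = 9
r_1 = 2
cx_2 = 6
cz_2 = 7
r_2 = 1
h_2 = 4
cx_3 = 1
cz_3 = 10
w_3 = 2
d_3 = 4
h_3 = 2
cx_4 = 9
cy_4 = 1
cz_4 = 5
w_4 = 2
h_4 = 5
cx_5 = 5
cy_5 = 3
cz_5 = 3
d_5 = 4
h_5 = 4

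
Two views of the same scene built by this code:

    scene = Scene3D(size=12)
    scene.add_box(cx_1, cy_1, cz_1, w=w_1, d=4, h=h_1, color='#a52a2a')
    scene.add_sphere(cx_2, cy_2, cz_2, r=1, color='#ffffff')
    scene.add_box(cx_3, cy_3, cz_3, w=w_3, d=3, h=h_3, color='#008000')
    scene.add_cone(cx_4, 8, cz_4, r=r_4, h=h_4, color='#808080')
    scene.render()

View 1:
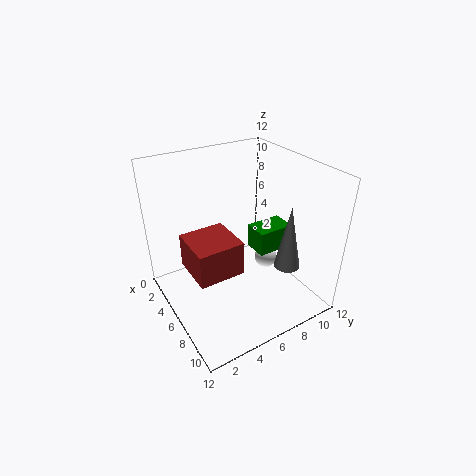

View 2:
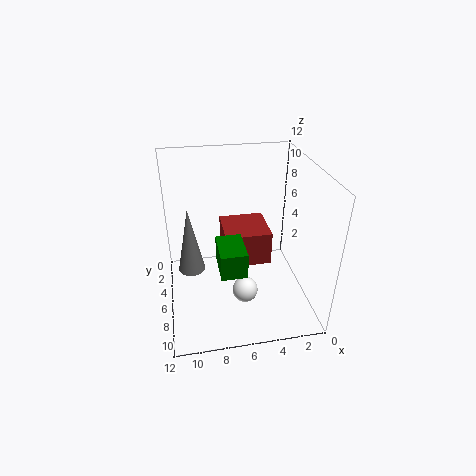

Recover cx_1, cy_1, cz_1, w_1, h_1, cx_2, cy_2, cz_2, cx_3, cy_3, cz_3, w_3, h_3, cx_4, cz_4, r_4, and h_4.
cx_1 = 3; cy_1 = 2; cz_1 = 3; w_1 = 4; h_1 = 3; cx_2 = 6; cy_2 = 9; cz_2 = 3; cx_3 = 6; cy_3 = 7; cz_3 = 5; w_3 = 2; h_3 = 2; cx_4 = 10; cz_4 = 5; r_4 = 1; h_4 = 5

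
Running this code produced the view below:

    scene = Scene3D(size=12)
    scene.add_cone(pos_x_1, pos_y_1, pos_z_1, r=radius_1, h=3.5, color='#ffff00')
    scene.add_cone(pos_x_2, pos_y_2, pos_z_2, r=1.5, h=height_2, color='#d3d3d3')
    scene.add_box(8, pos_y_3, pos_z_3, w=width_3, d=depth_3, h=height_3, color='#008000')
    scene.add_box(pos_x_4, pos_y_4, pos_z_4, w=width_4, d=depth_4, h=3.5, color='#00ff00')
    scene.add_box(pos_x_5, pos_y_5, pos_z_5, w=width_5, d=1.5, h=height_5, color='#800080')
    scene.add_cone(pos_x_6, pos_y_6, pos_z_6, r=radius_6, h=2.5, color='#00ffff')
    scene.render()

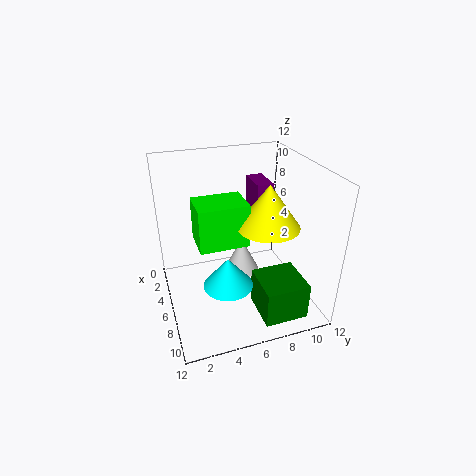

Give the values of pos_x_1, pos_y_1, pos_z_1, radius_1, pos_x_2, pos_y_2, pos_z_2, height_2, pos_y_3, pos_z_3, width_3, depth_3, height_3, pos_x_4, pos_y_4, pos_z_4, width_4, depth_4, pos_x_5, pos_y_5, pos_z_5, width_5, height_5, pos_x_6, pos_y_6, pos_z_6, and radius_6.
pos_x_1 = 7.5; pos_y_1 = 8; pos_z_1 = 7.5; radius_1 = 2.5; pos_x_2 = 5.5; pos_y_2 = 6.5; pos_z_2 = 2.5; height_2 = 3; pos_y_3 = 6.5; pos_z_3 = 1; width_3 = 3.5; depth_3 = 3.5; height_3 = 3; pos_x_4 = 4.5; pos_y_4 = 2.5; pos_z_4 = 6; width_4 = 3; depth_4 = 4; pos_x_5 = 1; pos_y_5 = 8.5; pos_z_5 = 6.5; width_5 = 3; height_5 = 3; pos_x_6 = 8; pos_y_6 = 4.5; pos_z_6 = 3; radius_6 = 2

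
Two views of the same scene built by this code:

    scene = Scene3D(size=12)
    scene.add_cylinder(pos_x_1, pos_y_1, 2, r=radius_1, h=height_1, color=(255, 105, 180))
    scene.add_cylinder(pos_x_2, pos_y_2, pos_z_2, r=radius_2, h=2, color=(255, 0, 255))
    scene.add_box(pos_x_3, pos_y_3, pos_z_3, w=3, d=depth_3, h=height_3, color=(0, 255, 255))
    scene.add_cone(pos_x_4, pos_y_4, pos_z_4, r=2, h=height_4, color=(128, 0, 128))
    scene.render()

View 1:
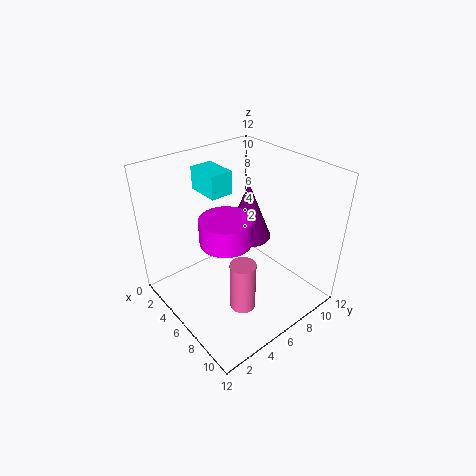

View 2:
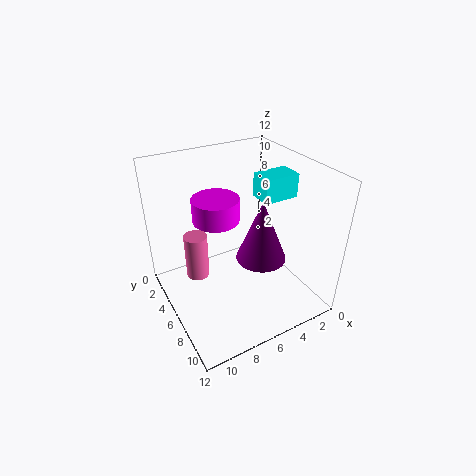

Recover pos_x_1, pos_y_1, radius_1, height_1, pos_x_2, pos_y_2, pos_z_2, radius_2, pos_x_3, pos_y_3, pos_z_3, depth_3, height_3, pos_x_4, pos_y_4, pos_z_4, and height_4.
pos_x_1 = 9, pos_y_1 = 4, radius_1 = 1, height_1 = 4, pos_x_2 = 7, pos_y_2 = 4, pos_z_2 = 7, radius_2 = 2, pos_x_3 = 1, pos_y_3 = 5, pos_z_3 = 9, depth_3 = 2, height_3 = 2, pos_x_4 = 5, pos_y_4 = 8, pos_z_4 = 5, height_4 = 5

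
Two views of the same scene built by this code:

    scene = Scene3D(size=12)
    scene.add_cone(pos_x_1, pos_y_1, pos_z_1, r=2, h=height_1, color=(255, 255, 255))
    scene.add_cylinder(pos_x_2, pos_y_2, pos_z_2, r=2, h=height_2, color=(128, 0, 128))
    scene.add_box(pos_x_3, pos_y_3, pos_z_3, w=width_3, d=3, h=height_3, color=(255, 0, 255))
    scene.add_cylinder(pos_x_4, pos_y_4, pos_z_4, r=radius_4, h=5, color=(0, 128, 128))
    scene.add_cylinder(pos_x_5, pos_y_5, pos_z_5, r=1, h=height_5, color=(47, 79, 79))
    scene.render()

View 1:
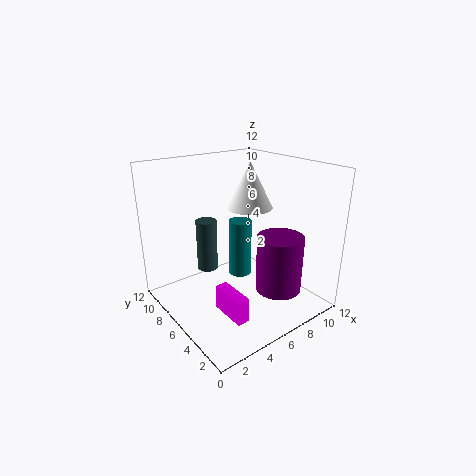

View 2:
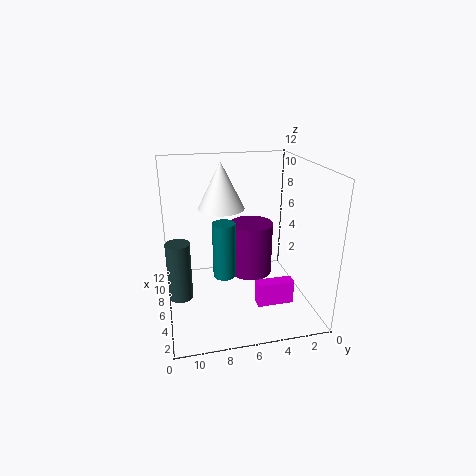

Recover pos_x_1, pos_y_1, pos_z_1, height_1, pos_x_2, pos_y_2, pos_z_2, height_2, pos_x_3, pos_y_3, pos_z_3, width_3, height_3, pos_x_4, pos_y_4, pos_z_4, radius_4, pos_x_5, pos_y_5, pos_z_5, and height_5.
pos_x_1 = 8
pos_y_1 = 7
pos_z_1 = 8
height_1 = 4
pos_x_2 = 9
pos_y_2 = 4
pos_z_2 = 1
height_2 = 5
pos_x_3 = 3
pos_y_3 = 2
pos_z_3 = 1
width_3 = 1
height_3 = 2
pos_x_4 = 7
pos_y_4 = 7
pos_z_4 = 2
radius_4 = 1
pos_x_5 = 6
pos_y_5 = 11
pos_z_5 = 1
height_5 = 5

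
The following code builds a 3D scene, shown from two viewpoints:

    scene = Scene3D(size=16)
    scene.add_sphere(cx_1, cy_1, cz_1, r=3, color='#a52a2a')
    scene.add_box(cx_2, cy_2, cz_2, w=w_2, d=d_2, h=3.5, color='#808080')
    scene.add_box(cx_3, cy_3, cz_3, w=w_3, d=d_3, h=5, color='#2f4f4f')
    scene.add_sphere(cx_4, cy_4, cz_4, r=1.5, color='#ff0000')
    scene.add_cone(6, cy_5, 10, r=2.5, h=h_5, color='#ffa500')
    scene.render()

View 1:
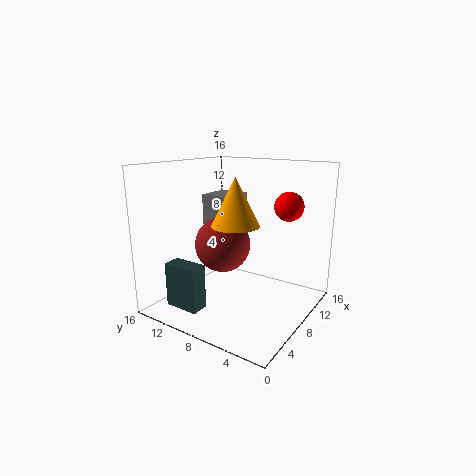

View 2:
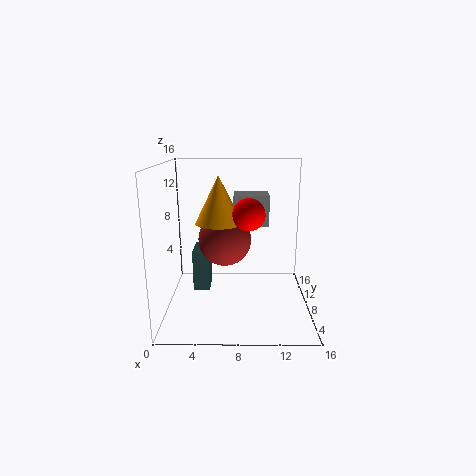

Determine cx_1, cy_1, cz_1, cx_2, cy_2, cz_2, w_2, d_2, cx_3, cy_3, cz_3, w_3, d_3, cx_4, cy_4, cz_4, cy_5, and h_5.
cx_1 = 6.5; cy_1 = 9; cz_1 = 7.5; cx_2 = 7.5; cy_2 = 9; cz_2 = 9; w_2 = 4; d_2 = 3.5; cx_3 = 2.5; cy_3 = 10; cz_3 = 0.5; w_3 = 2; d_3 = 4; cx_4 = 9; cy_4 = 2.5; cz_4 = 12; cy_5 = 7; h_5 = 5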